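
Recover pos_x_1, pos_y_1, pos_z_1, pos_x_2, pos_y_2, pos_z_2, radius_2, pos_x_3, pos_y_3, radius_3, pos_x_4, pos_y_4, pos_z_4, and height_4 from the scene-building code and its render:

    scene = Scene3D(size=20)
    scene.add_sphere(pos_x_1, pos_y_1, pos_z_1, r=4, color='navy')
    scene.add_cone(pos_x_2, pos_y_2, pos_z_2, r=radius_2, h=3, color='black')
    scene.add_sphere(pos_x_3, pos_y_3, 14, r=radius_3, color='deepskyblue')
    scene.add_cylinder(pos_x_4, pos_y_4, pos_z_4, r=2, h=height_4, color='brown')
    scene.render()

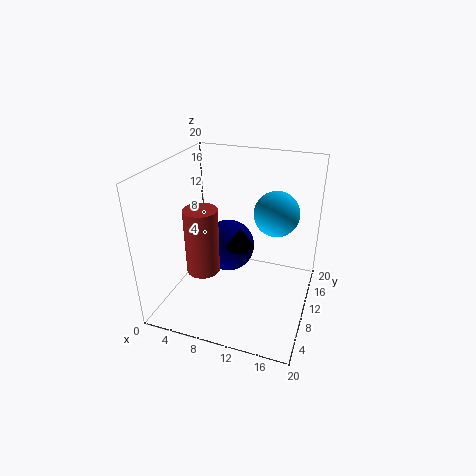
pos_x_1 = 7; pos_y_1 = 14; pos_z_1 = 6; pos_x_2 = 10; pos_y_2 = 11; pos_z_2 = 8; radius_2 = 2; pos_x_3 = 15; pos_y_3 = 11; radius_3 = 3; pos_x_4 = 8; pos_y_4 = 3; pos_z_4 = 9; height_4 = 8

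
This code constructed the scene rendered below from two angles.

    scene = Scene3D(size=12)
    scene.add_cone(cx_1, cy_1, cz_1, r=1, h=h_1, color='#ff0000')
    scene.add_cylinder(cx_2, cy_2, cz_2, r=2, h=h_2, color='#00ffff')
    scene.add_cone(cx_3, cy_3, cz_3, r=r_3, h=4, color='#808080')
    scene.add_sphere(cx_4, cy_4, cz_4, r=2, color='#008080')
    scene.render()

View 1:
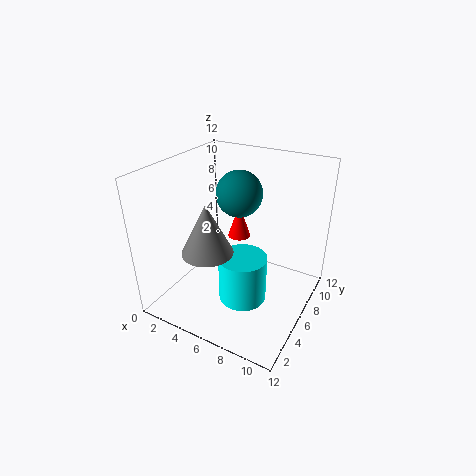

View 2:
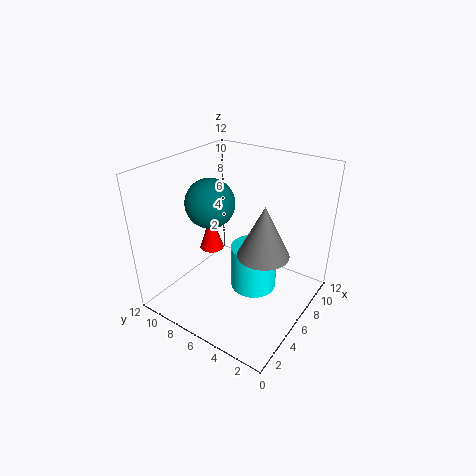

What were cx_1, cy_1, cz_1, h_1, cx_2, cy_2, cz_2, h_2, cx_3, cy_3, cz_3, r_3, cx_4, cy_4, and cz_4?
cx_1 = 5, cy_1 = 8, cz_1 = 5, h_1 = 3, cx_2 = 7, cy_2 = 5, cz_2 = 1, h_2 = 4, cx_3 = 5, cy_3 = 3, cz_3 = 6, r_3 = 2, cx_4 = 5, cy_4 = 8, cz_4 = 9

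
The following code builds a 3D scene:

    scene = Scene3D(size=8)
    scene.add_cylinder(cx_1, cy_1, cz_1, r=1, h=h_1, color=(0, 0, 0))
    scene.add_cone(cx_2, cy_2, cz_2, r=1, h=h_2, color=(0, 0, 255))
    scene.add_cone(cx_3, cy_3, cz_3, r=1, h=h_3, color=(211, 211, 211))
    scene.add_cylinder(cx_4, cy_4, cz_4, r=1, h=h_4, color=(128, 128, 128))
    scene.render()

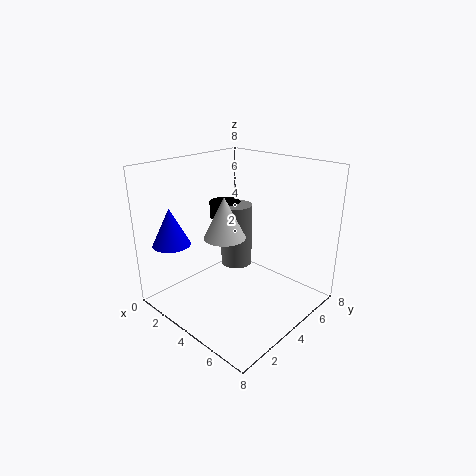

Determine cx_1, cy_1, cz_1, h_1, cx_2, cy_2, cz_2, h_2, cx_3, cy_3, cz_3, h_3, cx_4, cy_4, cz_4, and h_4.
cx_1 = 1; cy_1 = 6; cz_1 = 4; h_1 = 1; cx_2 = 2; cy_2 = 1; cz_2 = 4; h_2 = 2; cx_3 = 5; cy_3 = 2; cz_3 = 5; h_3 = 2; cx_4 = 2; cy_4 = 6; cz_4 = 1; h_4 = 4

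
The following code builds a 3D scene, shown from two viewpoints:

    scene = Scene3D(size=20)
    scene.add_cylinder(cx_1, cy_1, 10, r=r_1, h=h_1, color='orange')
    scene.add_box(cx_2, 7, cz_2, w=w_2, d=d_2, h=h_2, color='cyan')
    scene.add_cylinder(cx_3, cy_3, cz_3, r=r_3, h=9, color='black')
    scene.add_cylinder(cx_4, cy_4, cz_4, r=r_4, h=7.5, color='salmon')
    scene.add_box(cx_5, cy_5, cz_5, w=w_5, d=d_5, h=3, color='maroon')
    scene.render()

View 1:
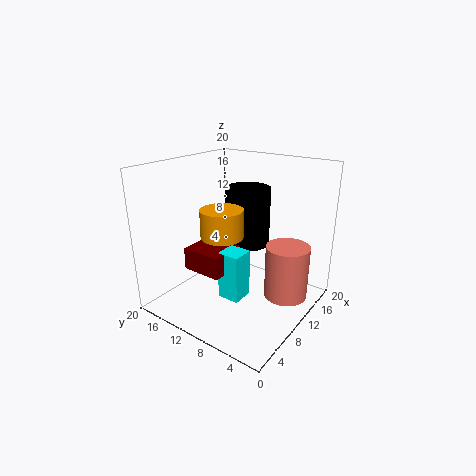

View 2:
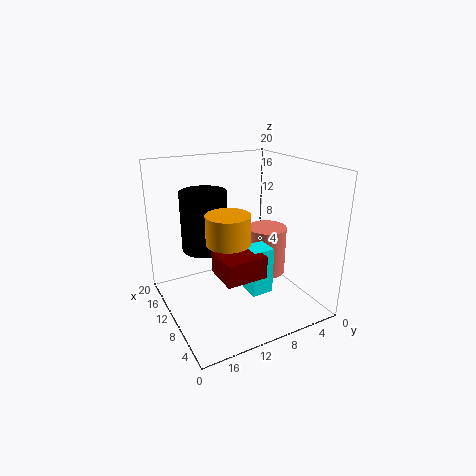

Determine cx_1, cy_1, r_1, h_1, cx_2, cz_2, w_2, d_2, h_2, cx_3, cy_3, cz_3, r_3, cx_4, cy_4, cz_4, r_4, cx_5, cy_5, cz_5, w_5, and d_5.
cx_1 = 9; cy_1 = 12; r_1 = 3; h_1 = 4; cx_2 = 5.5; cz_2 = 3; w_2 = 3; d_2 = 3; h_2 = 6.5; cx_3 = 16; cy_3 = 12.5; cz_3 = 6.5; r_3 = 3.5; cx_4 = 12.5; cy_4 = 3.5; cz_4 = 2; r_4 = 3; cx_5 = 4; cy_5 = 9; cz_5 = 6.5; w_5 = 5; d_5 = 5.5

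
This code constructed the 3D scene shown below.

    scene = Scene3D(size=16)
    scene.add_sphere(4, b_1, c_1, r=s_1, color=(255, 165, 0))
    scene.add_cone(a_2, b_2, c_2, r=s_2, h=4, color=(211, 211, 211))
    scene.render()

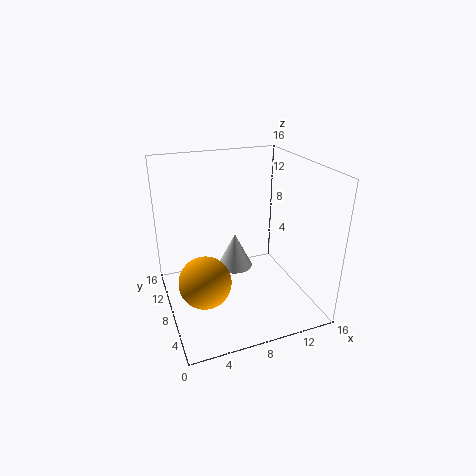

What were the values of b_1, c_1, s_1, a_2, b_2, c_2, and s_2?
b_1 = 8, c_1 = 3, s_1 = 3, a_2 = 8, b_2 = 9, c_2 = 4, s_2 = 2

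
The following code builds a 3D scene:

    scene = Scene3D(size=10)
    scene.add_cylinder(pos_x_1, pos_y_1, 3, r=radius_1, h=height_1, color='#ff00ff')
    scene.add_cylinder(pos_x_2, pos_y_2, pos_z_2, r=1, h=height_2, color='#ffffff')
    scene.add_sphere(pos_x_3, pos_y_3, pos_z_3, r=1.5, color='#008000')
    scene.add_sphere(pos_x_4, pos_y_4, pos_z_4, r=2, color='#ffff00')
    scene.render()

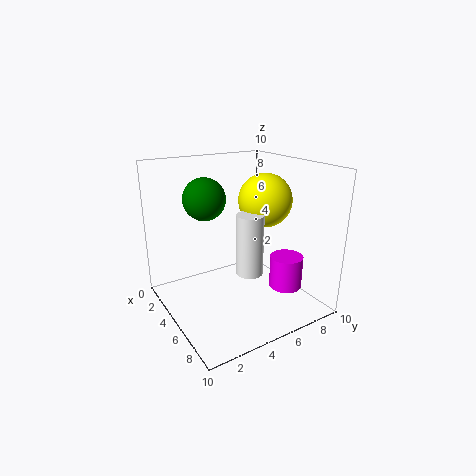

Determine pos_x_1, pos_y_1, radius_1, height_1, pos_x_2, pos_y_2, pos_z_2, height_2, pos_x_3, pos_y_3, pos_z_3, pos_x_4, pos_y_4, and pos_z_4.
pos_x_1 = 9
pos_y_1 = 6
radius_1 = 1
height_1 = 2
pos_x_2 = 5
pos_y_2 = 6
pos_z_2 = 2
height_2 = 4.5
pos_x_3 = 3
pos_y_3 = 3.5
pos_z_3 = 7.5
pos_x_4 = 4
pos_y_4 = 8
pos_z_4 = 7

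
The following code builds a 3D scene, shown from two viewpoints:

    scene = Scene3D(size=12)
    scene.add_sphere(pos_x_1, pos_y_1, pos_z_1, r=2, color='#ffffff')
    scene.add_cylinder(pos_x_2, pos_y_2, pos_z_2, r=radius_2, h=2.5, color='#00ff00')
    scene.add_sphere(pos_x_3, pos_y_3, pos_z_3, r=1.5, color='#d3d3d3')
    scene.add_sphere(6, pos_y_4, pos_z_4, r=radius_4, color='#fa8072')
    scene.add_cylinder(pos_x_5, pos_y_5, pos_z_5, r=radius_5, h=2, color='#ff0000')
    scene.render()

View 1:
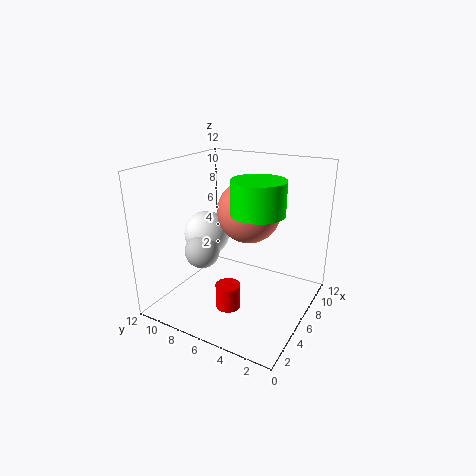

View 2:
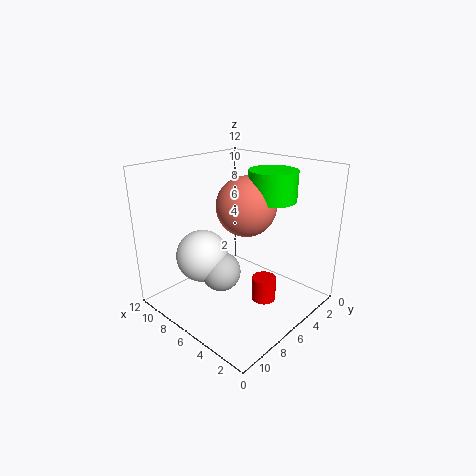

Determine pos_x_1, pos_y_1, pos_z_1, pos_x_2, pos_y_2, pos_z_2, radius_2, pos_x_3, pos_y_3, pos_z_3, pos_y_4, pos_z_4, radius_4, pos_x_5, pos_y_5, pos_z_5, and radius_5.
pos_x_1 = 6.5; pos_y_1 = 9.5; pos_z_1 = 5.5; pos_x_2 = 4.5; pos_y_2 = 3.5; pos_z_2 = 9; radius_2 = 2; pos_x_3 = 5; pos_y_3 = 9; pos_z_3 = 4.5; pos_y_4 = 5; pos_z_4 = 8.5; radius_4 = 2.5; pos_x_5 = 3.5; pos_y_5 = 5.5; pos_z_5 = 1; radius_5 = 1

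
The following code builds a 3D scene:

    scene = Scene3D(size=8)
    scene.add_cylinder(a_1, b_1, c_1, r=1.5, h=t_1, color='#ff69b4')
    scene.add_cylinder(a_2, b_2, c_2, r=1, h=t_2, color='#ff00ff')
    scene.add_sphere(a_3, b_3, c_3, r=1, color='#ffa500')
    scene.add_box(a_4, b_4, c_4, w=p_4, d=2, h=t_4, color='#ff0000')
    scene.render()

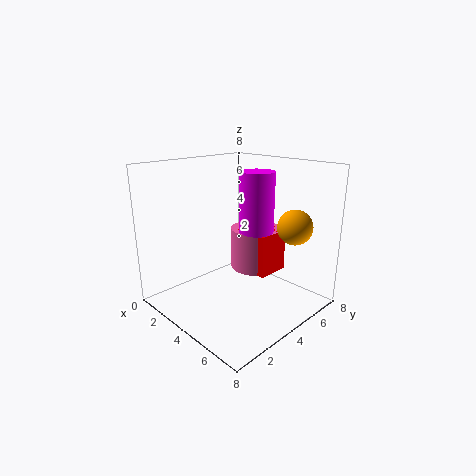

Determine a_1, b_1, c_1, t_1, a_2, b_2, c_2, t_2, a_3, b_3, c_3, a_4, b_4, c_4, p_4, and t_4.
a_1 = 3.5
b_1 = 6
c_1 = 1.5
t_1 = 2.5
a_2 = 4
b_2 = 5.5
c_2 = 4
t_2 = 3.5
a_3 = 6
b_3 = 6.5
c_3 = 4.5
a_4 = 3
b_4 = 5
c_4 = 1.5
p_4 = 2
t_4 = 2.5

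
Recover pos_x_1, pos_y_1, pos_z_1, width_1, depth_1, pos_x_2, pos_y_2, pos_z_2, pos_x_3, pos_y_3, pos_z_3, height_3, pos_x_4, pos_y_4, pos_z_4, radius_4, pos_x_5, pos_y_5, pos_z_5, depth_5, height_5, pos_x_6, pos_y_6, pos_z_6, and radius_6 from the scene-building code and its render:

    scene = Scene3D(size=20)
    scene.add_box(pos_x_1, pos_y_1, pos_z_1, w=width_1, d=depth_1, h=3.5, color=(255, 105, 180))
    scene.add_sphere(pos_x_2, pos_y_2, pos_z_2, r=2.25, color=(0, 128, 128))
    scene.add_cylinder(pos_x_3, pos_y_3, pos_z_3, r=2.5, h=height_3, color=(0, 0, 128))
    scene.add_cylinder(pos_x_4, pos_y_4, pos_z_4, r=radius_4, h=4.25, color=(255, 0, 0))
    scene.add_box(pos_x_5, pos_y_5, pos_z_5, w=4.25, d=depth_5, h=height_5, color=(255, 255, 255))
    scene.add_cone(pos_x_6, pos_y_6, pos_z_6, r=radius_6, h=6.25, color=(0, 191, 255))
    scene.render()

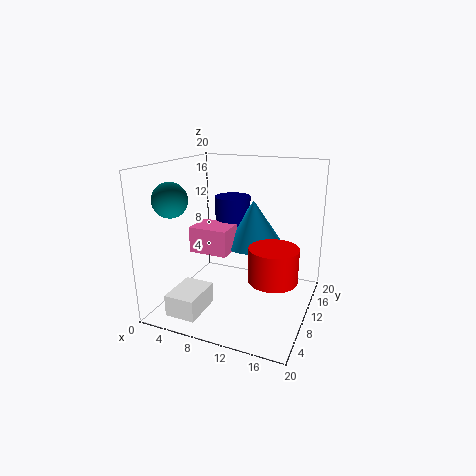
pos_x_1 = 4.5, pos_y_1 = 6.25, pos_z_1 = 8.5, width_1 = 5.25, depth_1 = 4.25, pos_x_2 = 3.25, pos_y_2 = 4.25, pos_z_2 = 16, pos_x_3 = 8.25, pos_y_3 = 12.25, pos_z_3 = 8.25, height_3 = 7, pos_x_4 = 16.5, pos_y_4 = 5.5, pos_z_4 = 7, radius_4 = 3, pos_x_5 = 2.75, pos_y_5 = 2, pos_z_5 = 0.5, depth_5 = 5.75, height_5 = 3, pos_x_6 = 11.5, pos_y_6 = 12, pos_z_6 = 8.75, radius_6 = 4.25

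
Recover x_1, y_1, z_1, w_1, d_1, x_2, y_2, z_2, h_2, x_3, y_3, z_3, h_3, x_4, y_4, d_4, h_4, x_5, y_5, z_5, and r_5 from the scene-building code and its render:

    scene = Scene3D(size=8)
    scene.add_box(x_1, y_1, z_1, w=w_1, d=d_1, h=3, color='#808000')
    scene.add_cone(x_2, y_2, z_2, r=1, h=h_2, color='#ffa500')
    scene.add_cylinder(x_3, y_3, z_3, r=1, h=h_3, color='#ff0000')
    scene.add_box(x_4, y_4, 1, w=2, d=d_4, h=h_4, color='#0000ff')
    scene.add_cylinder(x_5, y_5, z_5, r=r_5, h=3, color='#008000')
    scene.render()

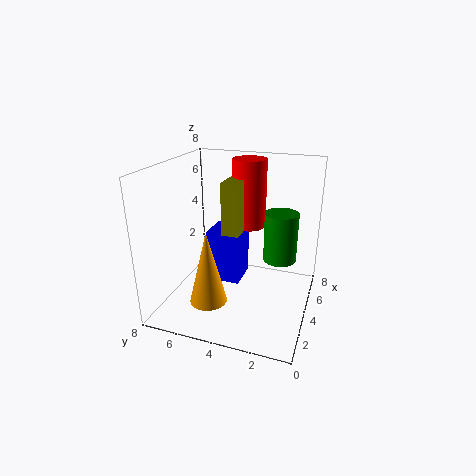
x_1 = 4, y_1 = 4, z_1 = 4, w_1 = 2, d_1 = 1, x_2 = 2, y_2 = 5, z_2 = 1, h_2 = 4, x_3 = 6, y_3 = 4, z_3 = 4, h_3 = 4, x_4 = 4, y_4 = 4, d_4 = 2, h_4 = 3, x_5 = 6, y_5 = 2, z_5 = 2, r_5 = 1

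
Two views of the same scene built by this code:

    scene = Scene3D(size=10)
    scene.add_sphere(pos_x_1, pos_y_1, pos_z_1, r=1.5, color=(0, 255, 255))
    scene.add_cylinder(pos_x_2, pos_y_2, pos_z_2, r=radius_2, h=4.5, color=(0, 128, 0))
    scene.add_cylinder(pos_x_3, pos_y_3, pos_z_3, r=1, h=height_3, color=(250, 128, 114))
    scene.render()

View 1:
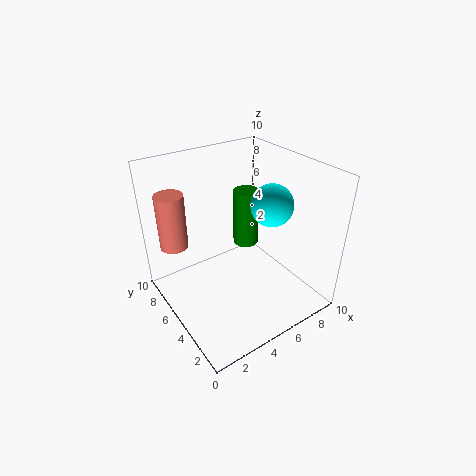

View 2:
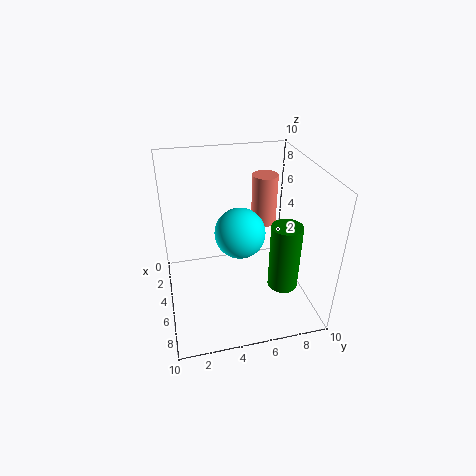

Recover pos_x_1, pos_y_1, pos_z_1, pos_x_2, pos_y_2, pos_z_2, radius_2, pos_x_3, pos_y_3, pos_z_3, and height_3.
pos_x_1 = 7.5
pos_y_1 = 4.5
pos_z_1 = 7
pos_x_2 = 7.5
pos_y_2 = 7.5
pos_z_2 = 2.5
radius_2 = 1
pos_x_3 = 1.5
pos_y_3 = 8
pos_z_3 = 4
height_3 = 4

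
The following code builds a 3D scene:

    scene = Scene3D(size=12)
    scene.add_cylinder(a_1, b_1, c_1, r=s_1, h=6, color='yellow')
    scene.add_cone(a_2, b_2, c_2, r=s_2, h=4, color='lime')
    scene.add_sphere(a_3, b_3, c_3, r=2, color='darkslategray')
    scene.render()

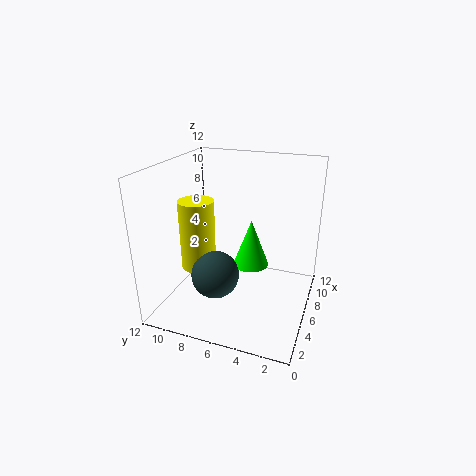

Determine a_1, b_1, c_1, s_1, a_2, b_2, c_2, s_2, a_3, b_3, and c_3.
a_1 = 5.5; b_1 = 9.5; c_1 = 3; s_1 = 1.5; a_2 = 6.5; b_2 = 5; c_2 = 3.5; s_2 = 1.5; a_3 = 4.5; b_3 = 7.5; c_3 = 3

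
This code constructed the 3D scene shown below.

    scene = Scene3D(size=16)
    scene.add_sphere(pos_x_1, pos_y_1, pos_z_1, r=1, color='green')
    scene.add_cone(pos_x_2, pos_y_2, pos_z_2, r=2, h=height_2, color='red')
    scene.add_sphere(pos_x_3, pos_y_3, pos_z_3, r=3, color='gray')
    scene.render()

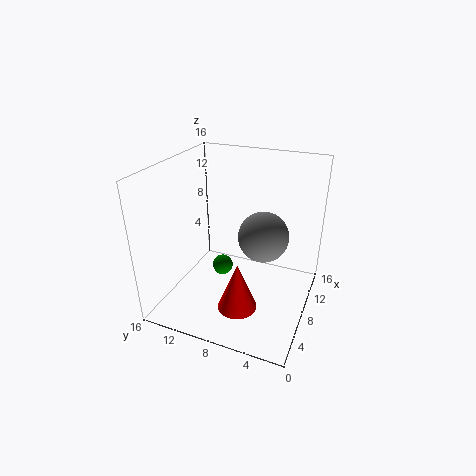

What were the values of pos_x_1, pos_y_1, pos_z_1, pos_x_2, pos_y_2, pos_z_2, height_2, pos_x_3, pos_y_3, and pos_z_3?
pos_x_1 = 4
pos_y_1 = 8
pos_z_1 = 7
pos_x_2 = 3
pos_y_2 = 6
pos_z_2 = 3
height_2 = 5
pos_x_3 = 11
pos_y_3 = 6
pos_z_3 = 7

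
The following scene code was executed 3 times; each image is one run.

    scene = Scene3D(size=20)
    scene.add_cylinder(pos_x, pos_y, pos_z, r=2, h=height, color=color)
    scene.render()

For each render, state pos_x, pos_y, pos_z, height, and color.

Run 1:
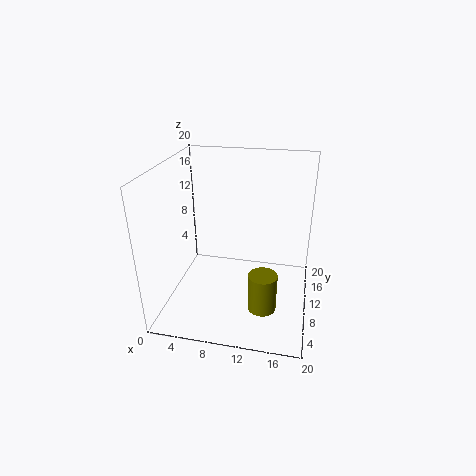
pos_x = 14
pos_y = 7.5
pos_z = 0.5
height = 5.5
color = 'olive'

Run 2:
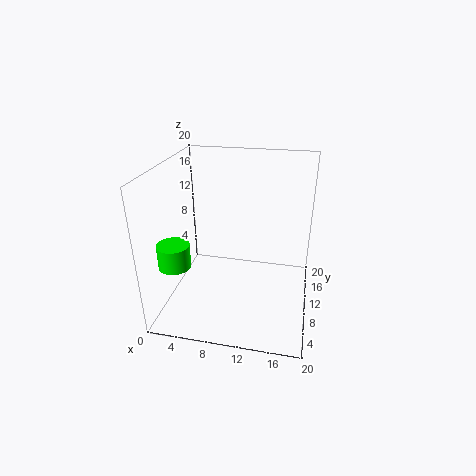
pos_x = 3.5
pos_y = 3
pos_z = 9
height = 3
color = 'lime'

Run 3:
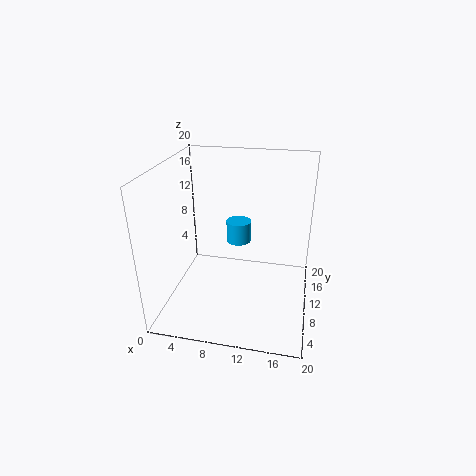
pos_x = 8.5
pos_y = 17.5
pos_z = 5.5
height = 3.5
color = 'deepskyblue'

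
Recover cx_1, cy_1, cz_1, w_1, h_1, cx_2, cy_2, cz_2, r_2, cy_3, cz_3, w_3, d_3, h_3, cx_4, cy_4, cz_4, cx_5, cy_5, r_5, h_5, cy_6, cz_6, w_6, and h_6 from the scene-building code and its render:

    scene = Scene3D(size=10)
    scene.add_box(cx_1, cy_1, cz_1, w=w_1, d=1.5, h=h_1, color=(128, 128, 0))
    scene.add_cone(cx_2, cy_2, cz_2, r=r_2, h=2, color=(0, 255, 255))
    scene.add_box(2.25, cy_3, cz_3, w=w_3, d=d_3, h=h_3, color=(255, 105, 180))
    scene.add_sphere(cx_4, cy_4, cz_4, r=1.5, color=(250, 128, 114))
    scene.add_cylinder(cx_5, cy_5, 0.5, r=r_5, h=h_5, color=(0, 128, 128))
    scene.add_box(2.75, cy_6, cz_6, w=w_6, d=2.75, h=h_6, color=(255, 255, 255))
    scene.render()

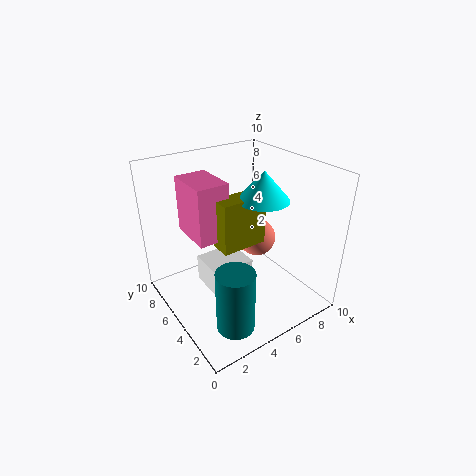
cx_1 = 3.5, cy_1 = 4.25, cz_1 = 4.5, w_1 = 3.25, h_1 = 3.5, cx_2 = 6.5, cy_2 = 4.25, cz_2 = 7.75, r_2 = 1.75, cy_3 = 5.25, cz_3 = 5, w_3 = 2.25, d_3 = 3.25, h_3 = 4, cx_4 = 8.25, cy_4 = 7, cz_4 = 3, cx_5 = 2.75, cy_5 = 2, r_5 = 1.25, h_5 = 4.25, cy_6 = 4.25, cz_6 = 1.25, w_6 = 3, h_6 = 2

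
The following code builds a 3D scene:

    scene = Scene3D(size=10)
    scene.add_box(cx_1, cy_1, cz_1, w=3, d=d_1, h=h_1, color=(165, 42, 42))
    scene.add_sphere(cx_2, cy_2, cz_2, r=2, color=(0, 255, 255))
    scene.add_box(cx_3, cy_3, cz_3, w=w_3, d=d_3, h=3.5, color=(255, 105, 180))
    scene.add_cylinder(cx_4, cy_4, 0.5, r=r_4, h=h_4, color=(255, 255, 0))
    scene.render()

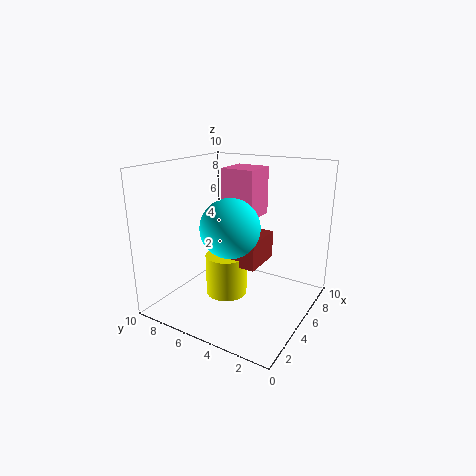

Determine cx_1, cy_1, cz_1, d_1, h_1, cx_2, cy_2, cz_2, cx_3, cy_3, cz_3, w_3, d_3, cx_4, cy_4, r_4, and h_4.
cx_1 = 4.5, cy_1 = 3.5, cz_1 = 3, d_1 = 2, h_1 = 2, cx_2 = 4, cy_2 = 5, cz_2 = 6, cx_3 = 6, cy_3 = 4.5, cz_3 = 6, w_3 = 2.5, d_3 = 2.5, cx_4 = 5, cy_4 = 6, r_4 = 1.5, h_4 = 3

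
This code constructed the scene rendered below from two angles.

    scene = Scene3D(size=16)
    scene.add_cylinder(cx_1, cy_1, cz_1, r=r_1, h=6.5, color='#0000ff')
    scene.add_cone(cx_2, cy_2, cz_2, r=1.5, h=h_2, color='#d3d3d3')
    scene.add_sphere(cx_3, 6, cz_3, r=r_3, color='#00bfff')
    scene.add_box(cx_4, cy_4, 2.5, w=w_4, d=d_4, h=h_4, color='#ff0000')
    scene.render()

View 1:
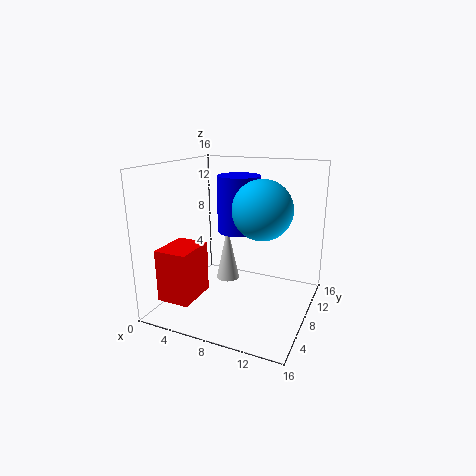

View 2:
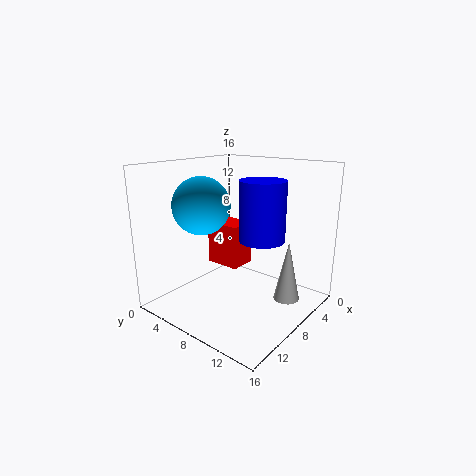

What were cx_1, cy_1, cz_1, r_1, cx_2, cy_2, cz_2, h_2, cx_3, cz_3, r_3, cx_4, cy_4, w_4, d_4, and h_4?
cx_1 = 7, cy_1 = 10.5, cz_1 = 8, r_1 = 2.5, cx_2 = 4.5, cy_2 = 12.5, cz_2 = 0.5, h_2 = 7, cx_3 = 11.5, cz_3 = 12, r_3 = 3, cx_4 = 2, cy_4 = 1, w_4 = 3.5, d_4 = 4.5, h_4 = 5.5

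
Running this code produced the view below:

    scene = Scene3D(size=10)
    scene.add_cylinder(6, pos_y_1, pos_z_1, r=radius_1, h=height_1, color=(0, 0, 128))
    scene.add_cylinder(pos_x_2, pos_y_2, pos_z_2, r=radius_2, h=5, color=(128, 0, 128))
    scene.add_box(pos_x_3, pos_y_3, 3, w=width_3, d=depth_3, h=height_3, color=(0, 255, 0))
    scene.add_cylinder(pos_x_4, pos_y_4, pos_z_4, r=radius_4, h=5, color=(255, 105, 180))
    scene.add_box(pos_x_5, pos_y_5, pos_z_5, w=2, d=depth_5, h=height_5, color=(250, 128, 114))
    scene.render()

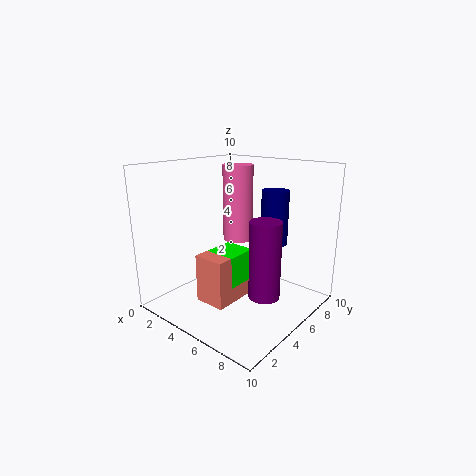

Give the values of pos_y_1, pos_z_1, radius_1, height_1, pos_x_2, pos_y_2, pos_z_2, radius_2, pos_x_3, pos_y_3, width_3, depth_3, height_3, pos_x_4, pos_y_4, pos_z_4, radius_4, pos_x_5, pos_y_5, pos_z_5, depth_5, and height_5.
pos_y_1 = 8, pos_z_1 = 4, radius_1 = 1, height_1 = 4, pos_x_2 = 8, pos_y_2 = 4, pos_z_2 = 2, radius_2 = 1, pos_x_3 = 5, pos_y_3 = 2, width_3 = 2, depth_3 = 2, height_3 = 2, pos_x_4 = 5, pos_y_4 = 5, pos_z_4 = 5, radius_4 = 1, pos_x_5 = 5, pos_y_5 = 1, pos_z_5 = 2, depth_5 = 3, height_5 = 3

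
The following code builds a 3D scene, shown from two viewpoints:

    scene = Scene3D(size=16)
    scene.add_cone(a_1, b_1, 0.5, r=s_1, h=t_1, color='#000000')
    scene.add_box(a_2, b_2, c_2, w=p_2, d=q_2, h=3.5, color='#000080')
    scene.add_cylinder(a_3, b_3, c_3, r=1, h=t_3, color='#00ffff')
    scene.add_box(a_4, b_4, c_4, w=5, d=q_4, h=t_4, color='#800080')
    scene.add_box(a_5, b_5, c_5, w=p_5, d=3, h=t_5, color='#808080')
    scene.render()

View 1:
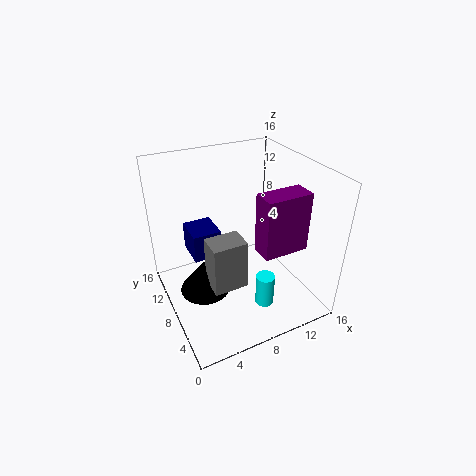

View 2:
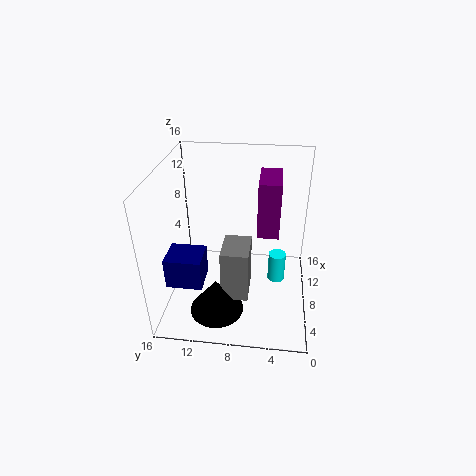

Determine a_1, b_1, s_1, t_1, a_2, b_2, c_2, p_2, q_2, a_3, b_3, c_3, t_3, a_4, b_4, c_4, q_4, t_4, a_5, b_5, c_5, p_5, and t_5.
a_1 = 4.5, b_1 = 10, s_1 = 3, t_1 = 4, a_2 = 4, b_2 = 11.5, c_2 = 3.5, p_2 = 3.5, q_2 = 4, a_3 = 9, b_3 = 3.5, c_3 = 2, t_3 = 3.5, a_4 = 9, b_4 = 3.5, c_4 = 7.5, q_4 = 2.5, t_4 = 6.5, a_5 = 4.5, b_5 = 6.5, c_5 = 2, p_5 = 4, t_5 = 6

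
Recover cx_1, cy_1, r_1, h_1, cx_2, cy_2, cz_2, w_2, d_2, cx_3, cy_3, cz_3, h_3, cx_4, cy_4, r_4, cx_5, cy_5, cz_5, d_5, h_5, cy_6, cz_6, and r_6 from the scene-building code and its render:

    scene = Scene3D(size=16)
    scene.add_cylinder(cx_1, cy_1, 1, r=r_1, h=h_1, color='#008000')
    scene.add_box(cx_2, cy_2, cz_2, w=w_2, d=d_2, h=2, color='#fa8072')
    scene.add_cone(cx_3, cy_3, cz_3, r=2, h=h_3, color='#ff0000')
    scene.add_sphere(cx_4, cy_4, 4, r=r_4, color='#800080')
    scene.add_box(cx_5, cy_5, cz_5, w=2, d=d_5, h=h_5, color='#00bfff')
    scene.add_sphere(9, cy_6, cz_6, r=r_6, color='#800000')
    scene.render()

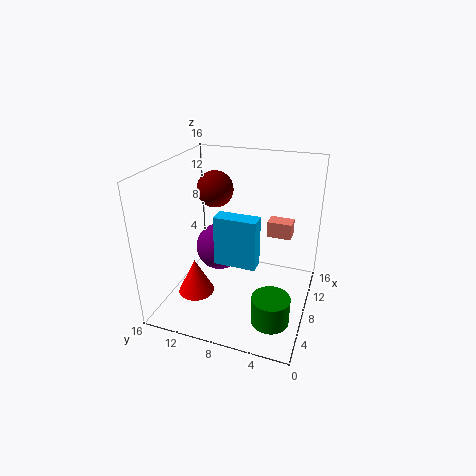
cx_1 = 4
cy_1 = 3
r_1 = 2
h_1 = 3
cx_2 = 13
cy_2 = 3
cz_2 = 6
w_2 = 2
d_2 = 3
cx_3 = 5
cy_3 = 12
cz_3 = 2
h_3 = 4
cx_4 = 12
cy_4 = 12
r_4 = 3
cx_5 = 8
cy_5 = 6
cz_5 = 4
d_5 = 5
h_5 = 6
cy_6 = 11
cz_6 = 13
r_6 = 2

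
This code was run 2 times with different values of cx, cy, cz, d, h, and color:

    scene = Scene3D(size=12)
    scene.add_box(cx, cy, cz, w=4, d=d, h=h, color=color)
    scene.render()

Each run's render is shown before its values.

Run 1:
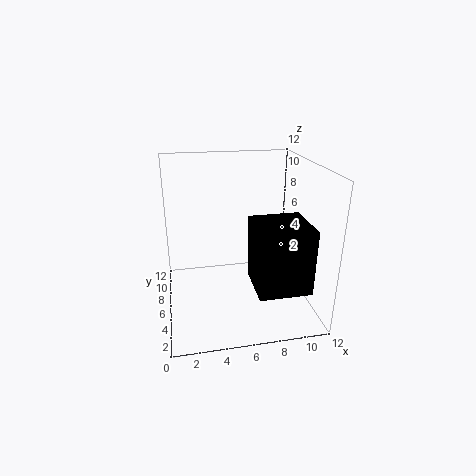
cx = 6.5, cy = 0.5, cz = 3.5, d = 4, h = 5, color = 'black'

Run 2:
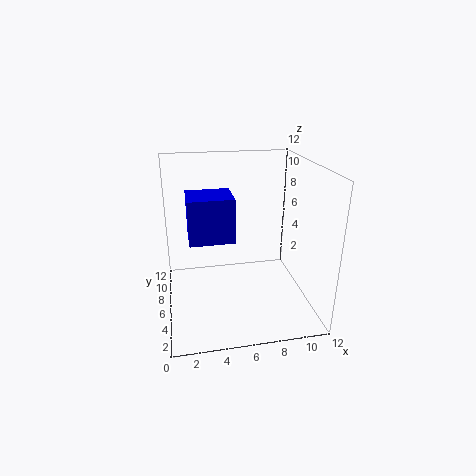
cx = 2, cy = 7, cz = 5, d = 3.5, h = 4, color = 'blue'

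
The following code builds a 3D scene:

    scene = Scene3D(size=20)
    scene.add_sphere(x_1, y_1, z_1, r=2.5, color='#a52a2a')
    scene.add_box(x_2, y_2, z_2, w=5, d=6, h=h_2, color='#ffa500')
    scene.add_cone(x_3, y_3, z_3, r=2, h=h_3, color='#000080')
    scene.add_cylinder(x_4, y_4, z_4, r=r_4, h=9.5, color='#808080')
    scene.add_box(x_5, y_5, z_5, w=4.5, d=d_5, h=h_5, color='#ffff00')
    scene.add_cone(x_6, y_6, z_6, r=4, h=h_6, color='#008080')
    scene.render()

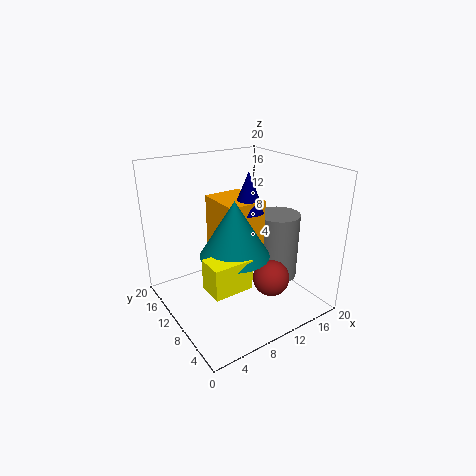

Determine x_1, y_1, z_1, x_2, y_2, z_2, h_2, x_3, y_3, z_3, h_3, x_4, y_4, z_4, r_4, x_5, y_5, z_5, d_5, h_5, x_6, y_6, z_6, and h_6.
x_1 = 12.5
y_1 = 5.5
z_1 = 5
x_2 = 6
y_2 = 5.5
z_2 = 8.5
h_2 = 8
x_3 = 9.5
y_3 = 7
z_3 = 15
h_3 = 5
x_4 = 15.5
y_4 = 8
z_4 = 3.5
r_4 = 3
x_5 = 1
y_5 = 0.5
z_5 = 9
d_5 = 3
h_5 = 3.5
x_6 = 5.5
y_6 = 4
z_6 = 11.5
h_6 = 6.5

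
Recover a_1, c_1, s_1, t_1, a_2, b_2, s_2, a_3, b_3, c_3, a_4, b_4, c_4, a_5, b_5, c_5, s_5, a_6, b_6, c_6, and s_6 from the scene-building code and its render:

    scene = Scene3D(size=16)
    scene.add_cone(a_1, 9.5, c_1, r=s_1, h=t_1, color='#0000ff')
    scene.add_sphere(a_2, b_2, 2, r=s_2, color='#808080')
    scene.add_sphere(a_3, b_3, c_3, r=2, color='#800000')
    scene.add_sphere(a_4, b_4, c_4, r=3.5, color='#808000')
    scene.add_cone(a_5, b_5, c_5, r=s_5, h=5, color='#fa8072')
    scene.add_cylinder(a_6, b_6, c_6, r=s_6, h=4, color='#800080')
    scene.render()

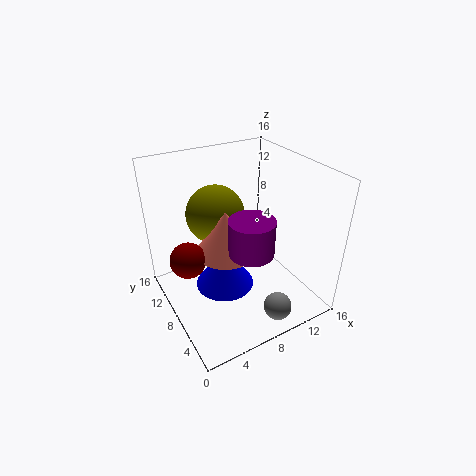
a_1 = 7
c_1 = 1
s_1 = 3.5
t_1 = 5
a_2 = 9.5
b_2 = 2
s_2 = 1.5
a_3 = 2.5
b_3 = 9.5
c_3 = 6
a_4 = 7.5
b_4 = 12.5
c_4 = 9
a_5 = 7
b_5 = 9
c_5 = 6
s_5 = 3.5
a_6 = 8.5
b_6 = 6
c_6 = 7
s_6 = 2.5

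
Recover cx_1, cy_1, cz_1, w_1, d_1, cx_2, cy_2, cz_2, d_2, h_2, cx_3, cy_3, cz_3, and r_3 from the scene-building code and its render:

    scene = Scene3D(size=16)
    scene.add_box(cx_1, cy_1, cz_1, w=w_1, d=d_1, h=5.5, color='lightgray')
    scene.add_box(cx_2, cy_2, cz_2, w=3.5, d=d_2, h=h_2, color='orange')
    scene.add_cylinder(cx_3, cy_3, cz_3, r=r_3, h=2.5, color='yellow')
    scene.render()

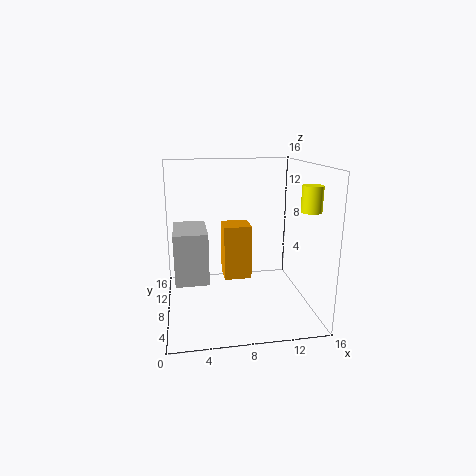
cx_1 = 1; cy_1 = 5; cz_1 = 4; w_1 = 3.5; d_1 = 5.5; cx_2 = 7; cy_2 = 12; cz_2 = 1; d_2 = 3.5; h_2 = 7; cx_3 = 14; cy_3 = 2.5; cz_3 = 12; r_3 = 1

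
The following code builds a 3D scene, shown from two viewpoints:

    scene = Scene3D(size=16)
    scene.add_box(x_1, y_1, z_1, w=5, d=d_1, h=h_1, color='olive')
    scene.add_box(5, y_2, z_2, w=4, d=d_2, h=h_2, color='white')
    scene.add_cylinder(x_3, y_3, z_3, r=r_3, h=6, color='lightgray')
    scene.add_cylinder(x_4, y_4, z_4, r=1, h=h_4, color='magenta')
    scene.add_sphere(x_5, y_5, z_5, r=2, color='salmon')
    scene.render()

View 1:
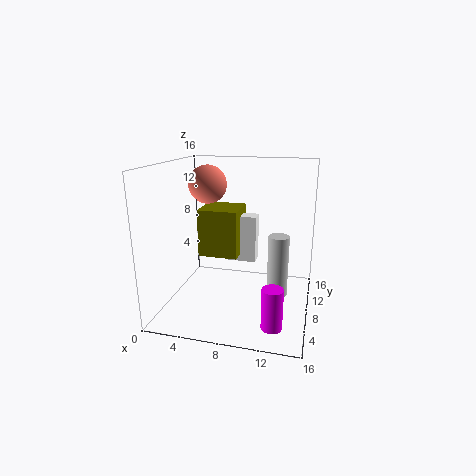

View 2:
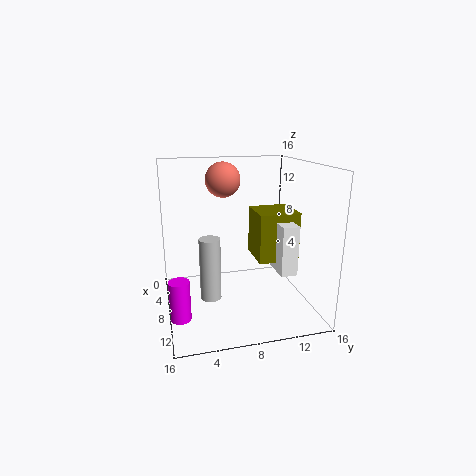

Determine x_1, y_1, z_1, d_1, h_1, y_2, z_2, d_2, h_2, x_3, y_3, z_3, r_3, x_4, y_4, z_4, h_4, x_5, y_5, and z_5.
x_1 = 2, y_1 = 11, z_1 = 4, d_1 = 5, h_1 = 6, y_2 = 13, z_2 = 3, d_2 = 2, h_2 = 6, x_3 = 13, y_3 = 4, z_3 = 4, r_3 = 1, x_4 = 13, y_4 = 1, z_4 = 2, h_4 = 4, x_5 = 5, y_5 = 7, z_5 = 14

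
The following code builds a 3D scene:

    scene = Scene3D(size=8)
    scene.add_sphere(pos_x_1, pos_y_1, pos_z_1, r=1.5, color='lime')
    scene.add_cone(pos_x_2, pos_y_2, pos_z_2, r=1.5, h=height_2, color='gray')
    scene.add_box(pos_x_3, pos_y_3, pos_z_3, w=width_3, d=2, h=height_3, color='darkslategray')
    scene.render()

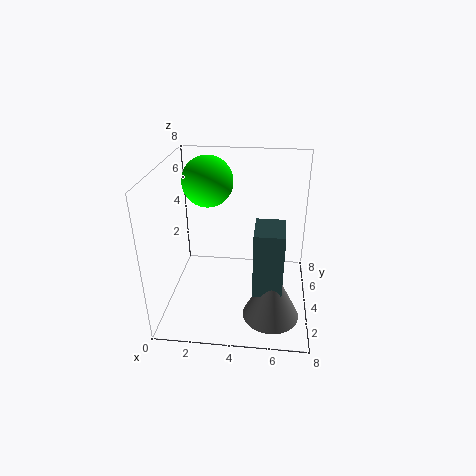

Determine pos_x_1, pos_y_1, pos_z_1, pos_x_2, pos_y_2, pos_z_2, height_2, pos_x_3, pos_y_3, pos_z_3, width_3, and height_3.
pos_x_1 = 2; pos_y_1 = 6; pos_z_1 = 6.5; pos_x_2 = 6; pos_y_2 = 2; pos_z_2 = 0.5; height_2 = 3; pos_x_3 = 5; pos_y_3 = 1.5; pos_z_3 = 2; width_3 = 1.5; height_3 = 3.5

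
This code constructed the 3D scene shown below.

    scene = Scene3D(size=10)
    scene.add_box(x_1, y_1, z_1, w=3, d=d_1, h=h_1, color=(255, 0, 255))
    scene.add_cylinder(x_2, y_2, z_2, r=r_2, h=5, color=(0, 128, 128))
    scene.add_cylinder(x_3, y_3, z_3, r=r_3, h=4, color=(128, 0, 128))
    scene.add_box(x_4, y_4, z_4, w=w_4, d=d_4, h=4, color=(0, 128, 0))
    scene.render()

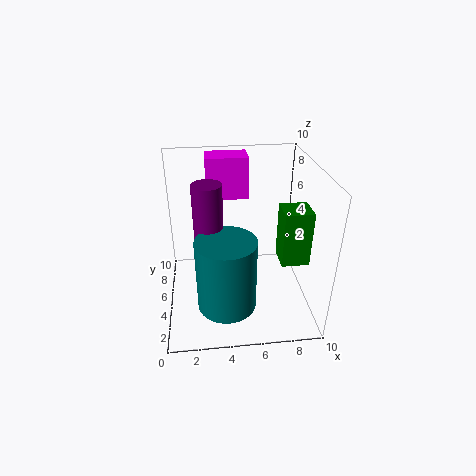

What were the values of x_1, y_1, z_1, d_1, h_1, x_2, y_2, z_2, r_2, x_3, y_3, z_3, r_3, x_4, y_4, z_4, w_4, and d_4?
x_1 = 3; y_1 = 7; z_1 = 7; d_1 = 2; h_1 = 3; x_2 = 4; y_2 = 3; z_2 = 1; r_2 = 2; x_3 = 3; y_3 = 5; z_3 = 5; r_3 = 1; x_4 = 8; y_4 = 4; z_4 = 3; w_4 = 2; d_4 = 2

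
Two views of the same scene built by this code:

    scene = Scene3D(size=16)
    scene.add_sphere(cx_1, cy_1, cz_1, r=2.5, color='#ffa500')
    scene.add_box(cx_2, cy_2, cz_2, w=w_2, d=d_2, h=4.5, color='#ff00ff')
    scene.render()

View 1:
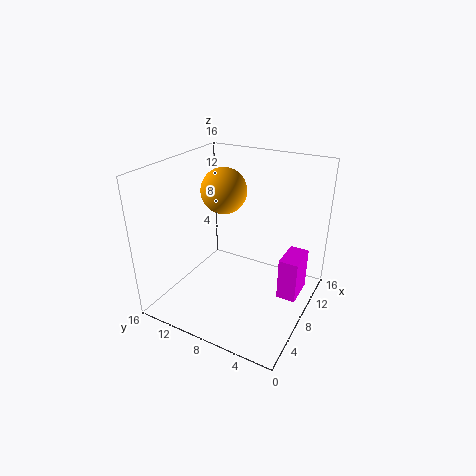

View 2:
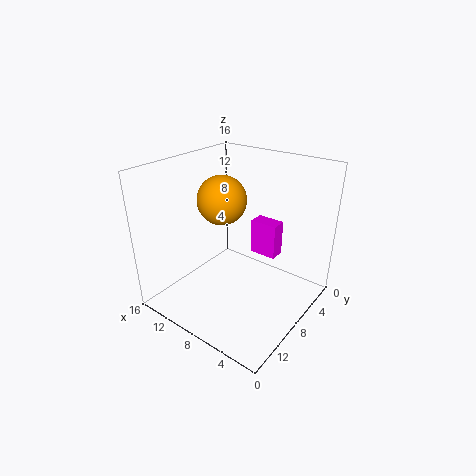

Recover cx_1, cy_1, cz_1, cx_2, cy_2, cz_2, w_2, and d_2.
cx_1 = 8.5, cy_1 = 10, cz_1 = 13, cx_2 = 6.5, cy_2 = 0.5, cz_2 = 3, w_2 = 3.5, d_2 = 2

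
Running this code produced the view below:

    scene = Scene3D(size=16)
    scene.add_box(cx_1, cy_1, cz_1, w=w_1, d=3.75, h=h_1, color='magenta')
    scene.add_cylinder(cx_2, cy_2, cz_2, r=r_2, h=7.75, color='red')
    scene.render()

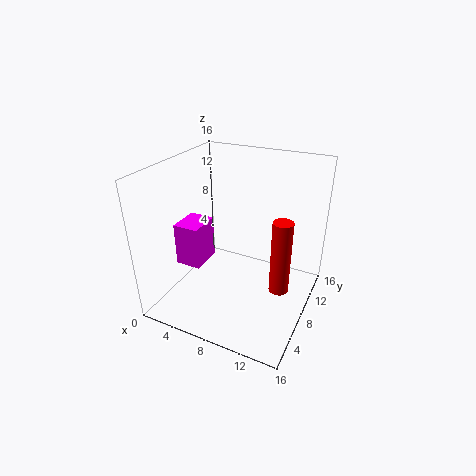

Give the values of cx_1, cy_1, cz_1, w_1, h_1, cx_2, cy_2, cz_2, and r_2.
cx_1 = 1, cy_1 = 5.75, cz_1 = 4, w_1 = 3, h_1 = 5, cx_2 = 13.75, cy_2 = 5.75, cz_2 = 4.5, r_2 = 1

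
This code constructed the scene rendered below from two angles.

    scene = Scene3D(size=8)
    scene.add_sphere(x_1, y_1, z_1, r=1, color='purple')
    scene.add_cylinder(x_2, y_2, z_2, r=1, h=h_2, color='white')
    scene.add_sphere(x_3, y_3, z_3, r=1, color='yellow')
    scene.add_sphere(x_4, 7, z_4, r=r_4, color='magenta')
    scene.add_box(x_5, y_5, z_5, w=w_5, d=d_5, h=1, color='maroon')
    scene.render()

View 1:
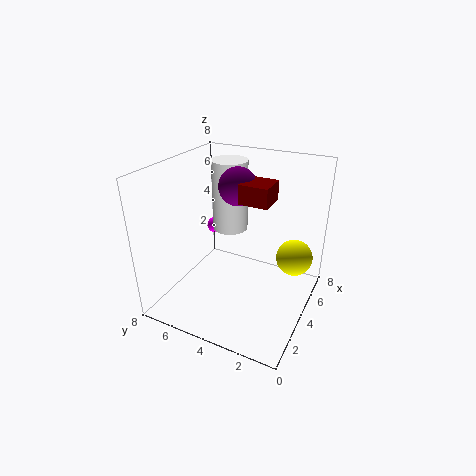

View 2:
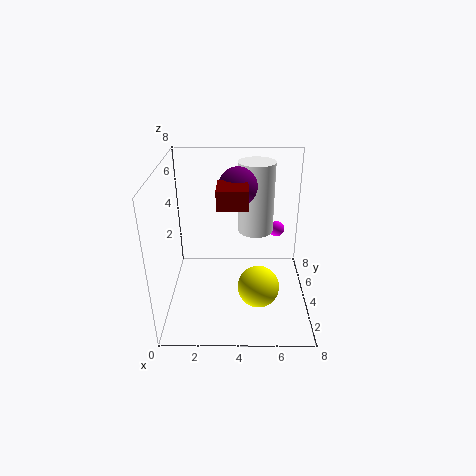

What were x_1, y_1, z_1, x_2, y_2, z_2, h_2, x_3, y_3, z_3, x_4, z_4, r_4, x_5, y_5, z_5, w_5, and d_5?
x_1 = 4, y_1 = 4, z_1 = 7, x_2 = 5, y_2 = 5, z_2 = 4, h_2 = 4, x_3 = 5, y_3 = 1, z_3 = 3, x_4 = 6.5, z_4 = 3, r_4 = 0.5, x_5 = 3, y_5 = 2, z_5 = 6.5, w_5 = 1.5, d_5 = 1.5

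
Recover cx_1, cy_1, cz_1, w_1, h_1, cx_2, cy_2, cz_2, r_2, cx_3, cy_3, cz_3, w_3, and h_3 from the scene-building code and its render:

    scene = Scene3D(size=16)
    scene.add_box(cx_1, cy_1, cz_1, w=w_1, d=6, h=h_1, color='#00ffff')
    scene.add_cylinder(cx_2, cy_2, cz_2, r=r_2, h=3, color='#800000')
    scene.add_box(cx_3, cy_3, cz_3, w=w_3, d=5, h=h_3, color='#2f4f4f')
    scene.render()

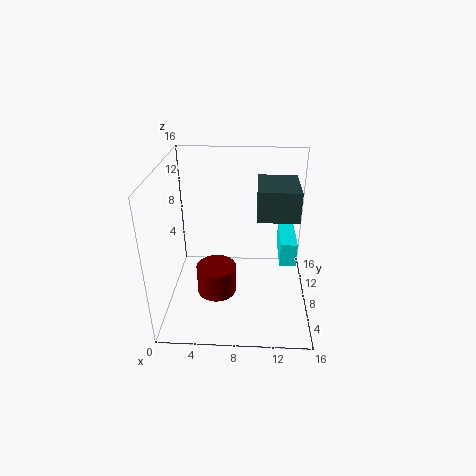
cx_1 = 13
cy_1 = 10
cz_1 = 3
w_1 = 2
h_1 = 3
cx_2 = 6
cy_2 = 4
cz_2 = 4
r_2 = 2
cx_3 = 10
cy_3 = 4
cz_3 = 12
w_3 = 4
h_3 = 3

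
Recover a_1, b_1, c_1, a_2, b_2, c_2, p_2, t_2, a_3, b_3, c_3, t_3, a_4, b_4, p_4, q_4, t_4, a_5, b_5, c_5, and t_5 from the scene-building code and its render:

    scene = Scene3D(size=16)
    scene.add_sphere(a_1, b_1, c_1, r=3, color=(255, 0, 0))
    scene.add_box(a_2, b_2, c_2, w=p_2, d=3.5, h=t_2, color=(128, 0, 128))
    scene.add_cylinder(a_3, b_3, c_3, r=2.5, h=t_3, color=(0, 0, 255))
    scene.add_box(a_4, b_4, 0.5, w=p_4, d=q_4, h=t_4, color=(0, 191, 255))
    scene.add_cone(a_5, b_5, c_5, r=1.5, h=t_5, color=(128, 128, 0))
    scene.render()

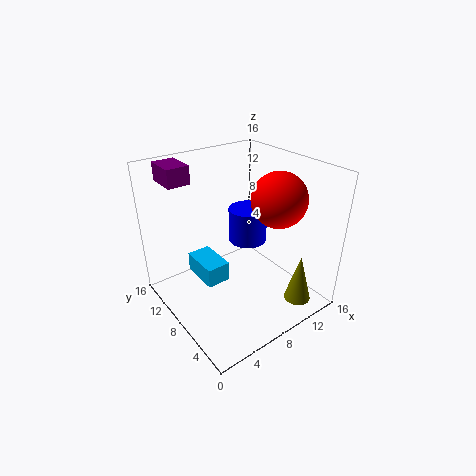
a_1 = 11.5, b_1 = 5.5, c_1 = 12.5, a_2 = 2, b_2 = 11.5, c_2 = 14, p_2 = 2.5, t_2 = 2, a_3 = 13, b_3 = 12.5, c_3 = 4, t_3 = 4.5, a_4 = 5.5, b_4 = 10.5, p_4 = 3, q_4 = 5, t_4 = 2.5, a_5 = 12.5, b_5 = 2.5, c_5 = 1, t_5 = 5.5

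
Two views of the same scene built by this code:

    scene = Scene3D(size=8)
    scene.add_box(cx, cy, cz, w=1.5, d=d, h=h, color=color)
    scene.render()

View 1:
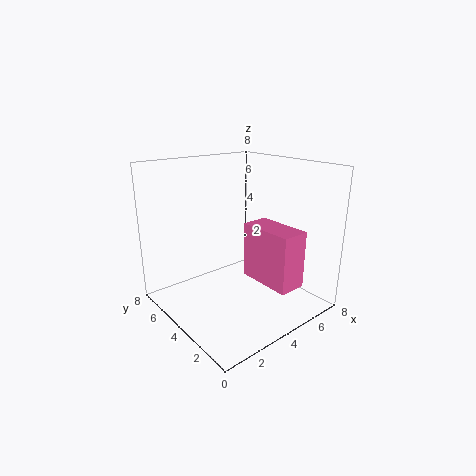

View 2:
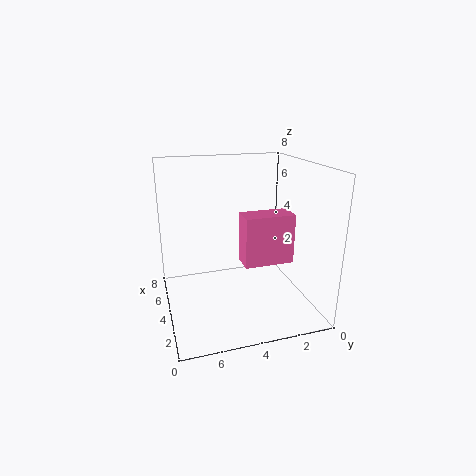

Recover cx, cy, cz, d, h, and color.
cx = 4; cy = 0.5; cz = 2; d = 3; h = 3; color = 'hotpink'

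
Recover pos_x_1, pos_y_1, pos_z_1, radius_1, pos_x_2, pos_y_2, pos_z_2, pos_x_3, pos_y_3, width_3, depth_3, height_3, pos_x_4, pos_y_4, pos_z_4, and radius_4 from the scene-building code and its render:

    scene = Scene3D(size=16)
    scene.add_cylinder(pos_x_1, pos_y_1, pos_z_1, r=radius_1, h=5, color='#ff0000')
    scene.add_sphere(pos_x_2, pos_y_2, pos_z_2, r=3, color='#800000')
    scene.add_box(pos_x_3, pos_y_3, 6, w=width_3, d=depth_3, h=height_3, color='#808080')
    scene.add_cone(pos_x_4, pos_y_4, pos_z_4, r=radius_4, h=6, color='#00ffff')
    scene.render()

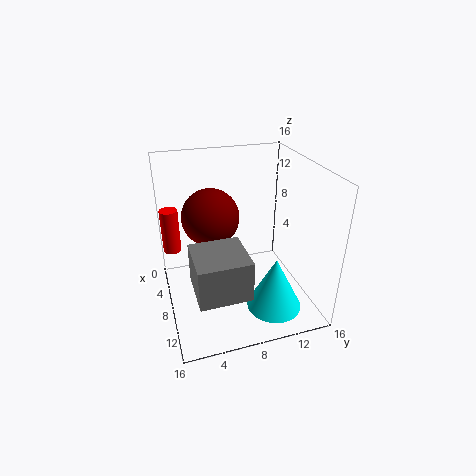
pos_x_1 = 5
pos_y_1 = 1
pos_z_1 = 6
radius_1 = 1
pos_x_2 = 8
pos_y_2 = 5
pos_z_2 = 11
pos_x_3 = 11
pos_y_3 = 2
width_3 = 5
depth_3 = 5
height_3 = 4
pos_x_4 = 12
pos_y_4 = 11
pos_z_4 = 1
radius_4 = 3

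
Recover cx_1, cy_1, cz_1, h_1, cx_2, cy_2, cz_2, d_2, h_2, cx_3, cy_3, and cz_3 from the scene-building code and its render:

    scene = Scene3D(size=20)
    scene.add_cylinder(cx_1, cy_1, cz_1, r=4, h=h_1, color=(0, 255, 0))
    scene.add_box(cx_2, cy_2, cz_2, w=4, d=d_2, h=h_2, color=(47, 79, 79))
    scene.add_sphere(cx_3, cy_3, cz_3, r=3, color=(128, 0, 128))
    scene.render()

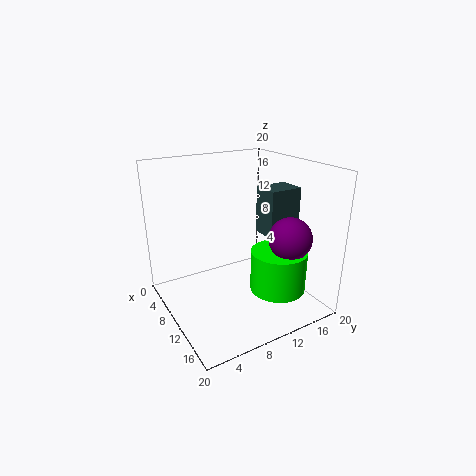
cx_1 = 13, cy_1 = 15, cz_1 = 2, h_1 = 6, cx_2 = 7, cy_2 = 15, cz_2 = 9, d_2 = 5, h_2 = 7, cx_3 = 14, cy_3 = 16, cz_3 = 10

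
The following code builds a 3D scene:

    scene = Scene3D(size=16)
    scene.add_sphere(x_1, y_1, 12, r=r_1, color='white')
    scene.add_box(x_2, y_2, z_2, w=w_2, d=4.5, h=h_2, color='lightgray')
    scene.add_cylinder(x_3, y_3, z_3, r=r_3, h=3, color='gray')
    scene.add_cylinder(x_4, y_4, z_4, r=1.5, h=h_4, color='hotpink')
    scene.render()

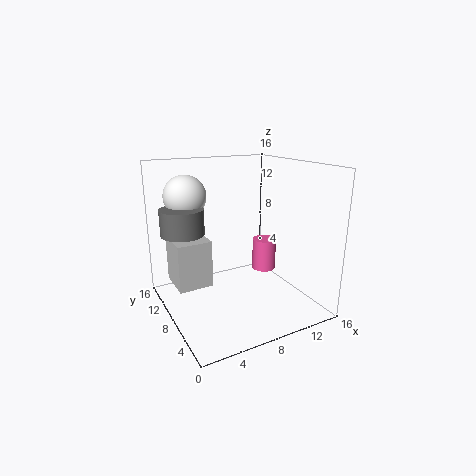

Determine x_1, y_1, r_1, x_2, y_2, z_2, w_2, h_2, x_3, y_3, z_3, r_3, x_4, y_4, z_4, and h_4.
x_1 = 4; y_1 = 13.5; r_1 = 2.5; x_2 = 1.5; y_2 = 9.5; z_2 = 2; w_2 = 4; h_2 = 5.5; x_3 = 3; y_3 = 12; z_3 = 8; r_3 = 2.5; x_4 = 13.5; y_4 = 11; z_4 = 2; h_4 = 4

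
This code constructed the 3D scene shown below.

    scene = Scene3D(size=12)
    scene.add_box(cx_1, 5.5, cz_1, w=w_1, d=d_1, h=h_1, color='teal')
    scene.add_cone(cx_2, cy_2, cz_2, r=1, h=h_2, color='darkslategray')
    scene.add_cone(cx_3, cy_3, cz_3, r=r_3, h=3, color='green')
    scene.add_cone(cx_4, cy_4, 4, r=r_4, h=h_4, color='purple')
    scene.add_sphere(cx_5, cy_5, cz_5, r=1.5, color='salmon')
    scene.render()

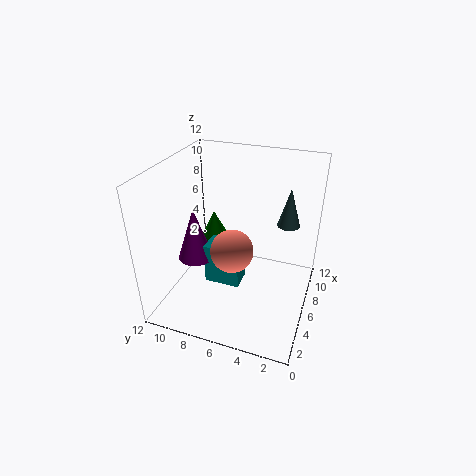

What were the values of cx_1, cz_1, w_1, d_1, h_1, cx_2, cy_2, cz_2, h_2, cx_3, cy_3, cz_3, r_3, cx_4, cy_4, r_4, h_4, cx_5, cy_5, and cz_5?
cx_1 = 4.5, cz_1 = 2, w_1 = 2, d_1 = 3, h_1 = 3.5, cx_2 = 9.5, cy_2 = 2.5, cz_2 = 6, h_2 = 3.5, cx_3 = 8, cy_3 = 9, cz_3 = 4, r_3 = 1.5, cx_4 = 5, cy_4 = 9.5, r_4 = 1.5, h_4 = 4.5, cx_5 = 2, cy_5 = 5, cz_5 = 7.5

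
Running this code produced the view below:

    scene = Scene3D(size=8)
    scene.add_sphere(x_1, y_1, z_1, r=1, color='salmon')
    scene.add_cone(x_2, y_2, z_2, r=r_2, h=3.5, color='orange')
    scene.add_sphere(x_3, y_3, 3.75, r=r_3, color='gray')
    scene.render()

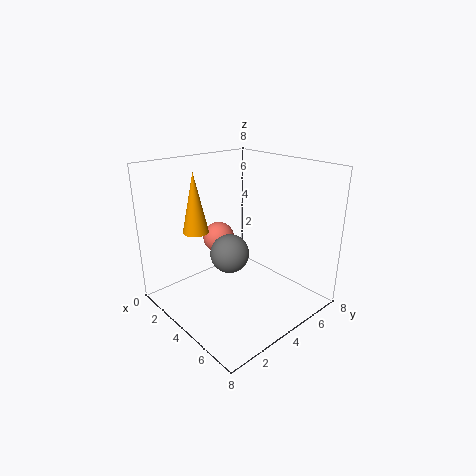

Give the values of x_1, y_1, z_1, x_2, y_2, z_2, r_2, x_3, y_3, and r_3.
x_1 = 1
y_1 = 5
z_1 = 2.75
x_2 = 1.75
y_2 = 2.75
z_2 = 4
r_2 = 0.75
x_3 = 4.75
y_3 = 2.75
r_3 = 1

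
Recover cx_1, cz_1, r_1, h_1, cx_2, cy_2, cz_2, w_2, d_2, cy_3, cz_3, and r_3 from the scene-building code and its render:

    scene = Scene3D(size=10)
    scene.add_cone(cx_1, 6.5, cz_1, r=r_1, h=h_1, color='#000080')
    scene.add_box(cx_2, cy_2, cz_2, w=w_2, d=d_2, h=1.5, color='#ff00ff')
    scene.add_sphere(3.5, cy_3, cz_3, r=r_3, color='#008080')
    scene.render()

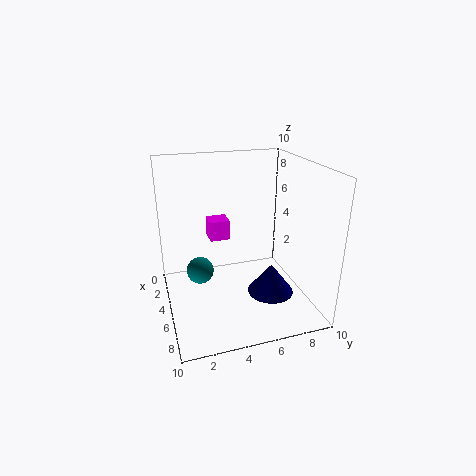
cx_1 = 7.5
cz_1 = 2
r_1 = 1.5
h_1 = 2
cx_2 = 1.5
cy_2 = 3.5
cz_2 = 4
w_2 = 1.5
d_2 = 1.5
cy_3 = 2.5
cz_3 = 2
r_3 = 1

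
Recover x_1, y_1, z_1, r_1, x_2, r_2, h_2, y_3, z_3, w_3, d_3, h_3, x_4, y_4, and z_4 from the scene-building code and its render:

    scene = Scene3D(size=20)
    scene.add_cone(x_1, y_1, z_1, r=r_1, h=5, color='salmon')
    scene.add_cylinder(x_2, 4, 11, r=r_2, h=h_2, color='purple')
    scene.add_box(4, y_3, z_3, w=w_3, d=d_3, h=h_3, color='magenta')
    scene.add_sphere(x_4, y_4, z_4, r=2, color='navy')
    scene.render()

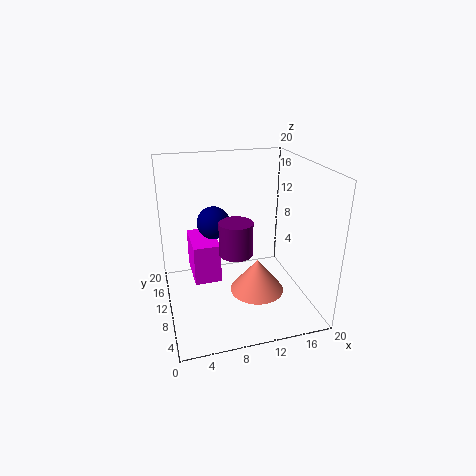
x_1 = 13, y_1 = 10, z_1 = 1, r_1 = 4, x_2 = 8, r_2 = 2, h_2 = 4, y_3 = 12, z_3 = 2, w_3 = 4, d_3 = 7, h_3 = 6, x_4 = 6, y_4 = 7, z_4 = 14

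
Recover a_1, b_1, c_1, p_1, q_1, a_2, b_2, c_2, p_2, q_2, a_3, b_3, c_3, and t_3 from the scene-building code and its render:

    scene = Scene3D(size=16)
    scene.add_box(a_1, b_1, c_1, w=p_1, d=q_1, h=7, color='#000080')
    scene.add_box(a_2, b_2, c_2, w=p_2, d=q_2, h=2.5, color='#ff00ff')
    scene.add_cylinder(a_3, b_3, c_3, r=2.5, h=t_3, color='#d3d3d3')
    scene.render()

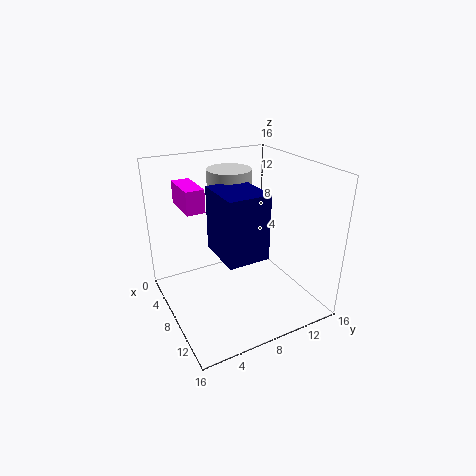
a_1 = 6.5, b_1 = 5, c_1 = 7, p_1 = 5.5, q_1 = 4.5, a_2 = 3, b_2 = 2.5, c_2 = 11.5, p_2 = 4.5, q_2 = 2, a_3 = 5, b_3 = 8.5, c_3 = 10.5, t_3 = 4.5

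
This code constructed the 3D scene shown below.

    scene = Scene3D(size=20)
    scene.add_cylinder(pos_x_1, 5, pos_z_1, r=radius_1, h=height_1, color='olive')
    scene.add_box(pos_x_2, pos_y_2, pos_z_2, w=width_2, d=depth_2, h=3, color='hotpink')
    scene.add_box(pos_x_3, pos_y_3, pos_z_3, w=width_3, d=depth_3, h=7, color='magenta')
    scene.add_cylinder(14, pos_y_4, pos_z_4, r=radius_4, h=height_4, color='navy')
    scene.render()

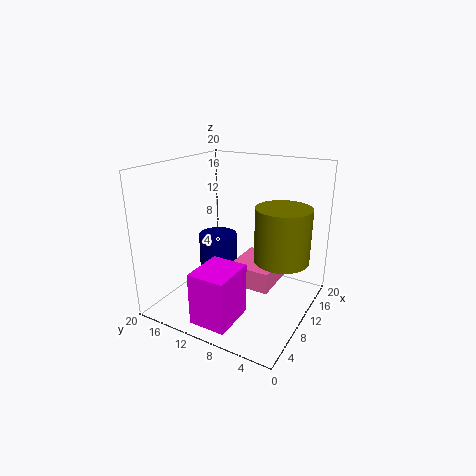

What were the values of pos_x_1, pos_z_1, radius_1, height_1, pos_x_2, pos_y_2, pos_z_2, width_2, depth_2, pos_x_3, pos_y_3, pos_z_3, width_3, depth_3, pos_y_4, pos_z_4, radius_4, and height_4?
pos_x_1 = 14; pos_z_1 = 6; radius_1 = 4; height_1 = 8; pos_x_2 = 9; pos_y_2 = 5; pos_z_2 = 3; width_2 = 7; depth_2 = 6; pos_x_3 = 1; pos_y_3 = 7; pos_z_3 = 1; width_3 = 6; depth_3 = 5; pos_y_4 = 16; pos_z_4 = 3; radius_4 = 3; height_4 = 5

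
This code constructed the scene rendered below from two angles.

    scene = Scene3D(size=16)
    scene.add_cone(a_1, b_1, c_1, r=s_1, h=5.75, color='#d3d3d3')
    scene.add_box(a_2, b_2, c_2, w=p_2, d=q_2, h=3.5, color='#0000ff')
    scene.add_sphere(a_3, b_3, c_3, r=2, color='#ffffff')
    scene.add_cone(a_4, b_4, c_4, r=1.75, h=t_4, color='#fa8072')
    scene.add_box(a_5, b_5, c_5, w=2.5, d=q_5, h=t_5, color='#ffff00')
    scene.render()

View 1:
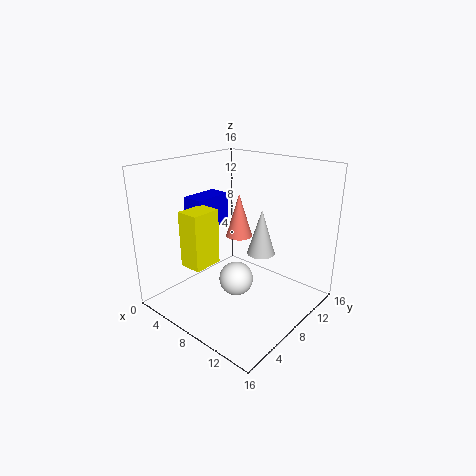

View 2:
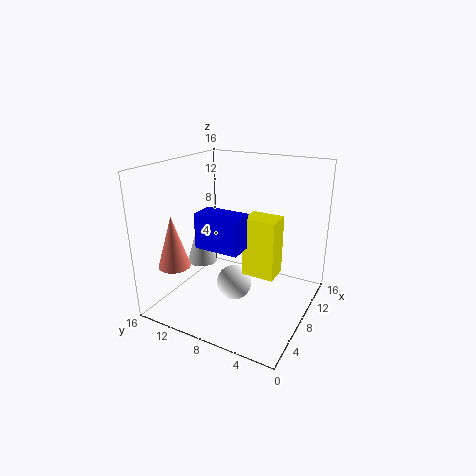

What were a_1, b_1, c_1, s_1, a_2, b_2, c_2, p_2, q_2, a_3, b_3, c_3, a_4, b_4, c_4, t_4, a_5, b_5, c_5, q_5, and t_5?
a_1 = 7.75; b_1 = 12.75; c_1 = 4.25; s_1 = 1.75; a_2 = 2.5; b_2 = 5.25; c_2 = 8.75; p_2 = 2.5; q_2 = 4.5; a_3 = 7.5; b_3 = 8.25; c_3 = 2.5; a_4 = 3.5; b_4 = 13.5; c_4 = 5.25; t_4 = 5.75; a_5 = 4.75; b_5 = 2.5; c_5 = 5.75; q_5 = 3.25; t_5 = 6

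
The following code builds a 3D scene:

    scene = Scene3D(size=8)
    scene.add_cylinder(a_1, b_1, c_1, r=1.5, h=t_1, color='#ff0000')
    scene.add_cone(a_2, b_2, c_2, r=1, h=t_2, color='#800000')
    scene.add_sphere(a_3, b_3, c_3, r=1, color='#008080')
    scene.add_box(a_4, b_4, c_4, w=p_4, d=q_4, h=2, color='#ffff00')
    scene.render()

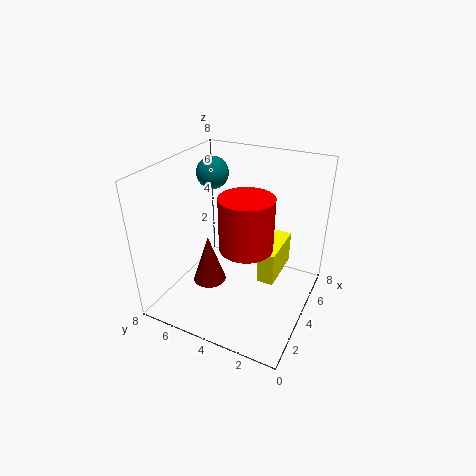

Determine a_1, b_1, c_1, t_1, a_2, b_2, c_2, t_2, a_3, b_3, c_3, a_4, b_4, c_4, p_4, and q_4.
a_1 = 4; b_1 = 3.5; c_1 = 3.5; t_1 = 3; a_2 = 4; b_2 = 6; c_2 = 0.5; t_2 = 3; a_3 = 6.5; b_3 = 7; c_3 = 6.5; a_4 = 4.5; b_4 = 2; c_4 = 1; p_4 = 3; q_4 = 1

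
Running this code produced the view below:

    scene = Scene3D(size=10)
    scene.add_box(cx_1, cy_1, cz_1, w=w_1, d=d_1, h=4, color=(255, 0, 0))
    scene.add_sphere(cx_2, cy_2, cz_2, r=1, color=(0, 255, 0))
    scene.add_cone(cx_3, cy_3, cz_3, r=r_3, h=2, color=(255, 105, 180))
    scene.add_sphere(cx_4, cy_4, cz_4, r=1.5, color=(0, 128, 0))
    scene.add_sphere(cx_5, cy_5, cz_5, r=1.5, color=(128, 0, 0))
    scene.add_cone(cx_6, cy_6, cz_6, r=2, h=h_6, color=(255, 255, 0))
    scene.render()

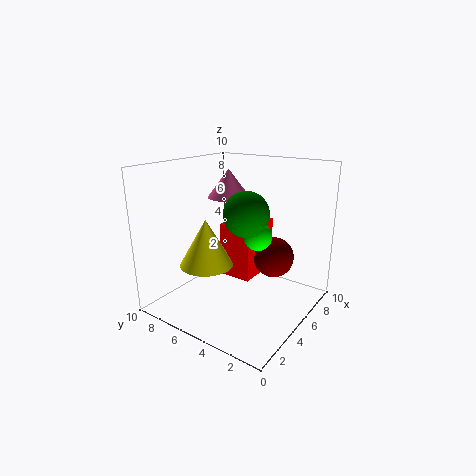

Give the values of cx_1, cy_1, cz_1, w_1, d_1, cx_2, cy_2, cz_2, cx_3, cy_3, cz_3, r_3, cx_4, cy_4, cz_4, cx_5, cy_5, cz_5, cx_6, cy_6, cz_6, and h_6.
cx_1 = 5.5, cy_1 = 4.5, cz_1 = 1.5, w_1 = 3.5, d_1 = 2.5, cx_2 = 6, cy_2 = 4, cz_2 = 5, cx_3 = 6, cy_3 = 6.5, cz_3 = 7.5, r_3 = 1.5, cx_4 = 4.5, cy_4 = 4, cz_4 = 7, cx_5 = 7.5, cy_5 = 3.5, cz_5 = 3, cx_6 = 4.5, cy_6 = 7.5, cz_6 = 2.5, h_6 = 3.5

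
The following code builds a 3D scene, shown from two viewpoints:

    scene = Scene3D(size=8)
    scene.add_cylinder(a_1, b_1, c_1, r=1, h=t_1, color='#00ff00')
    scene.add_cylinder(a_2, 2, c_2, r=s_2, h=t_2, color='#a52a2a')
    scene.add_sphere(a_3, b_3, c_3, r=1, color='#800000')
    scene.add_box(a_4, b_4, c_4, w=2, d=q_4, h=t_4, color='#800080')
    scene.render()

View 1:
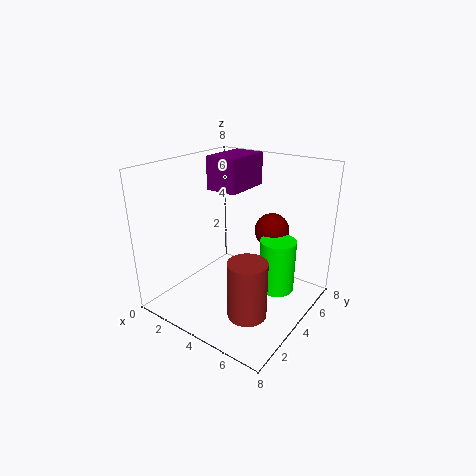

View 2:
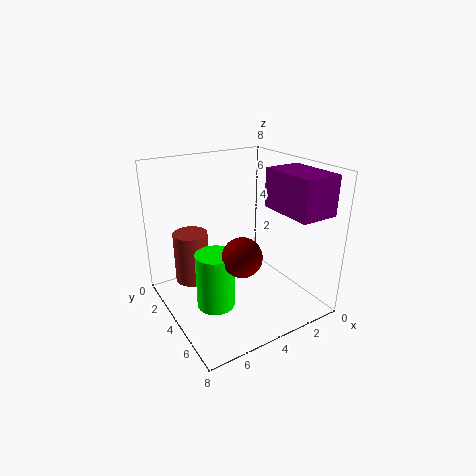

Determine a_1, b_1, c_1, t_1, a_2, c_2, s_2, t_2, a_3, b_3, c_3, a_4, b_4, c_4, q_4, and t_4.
a_1 = 6
b_1 = 5
c_1 = 1
t_1 = 3
a_2 = 6
c_2 = 1
s_2 = 1
t_2 = 3
a_3 = 5
b_3 = 6
c_3 = 4
a_4 = 1
b_4 = 5
c_4 = 6
q_4 = 3
t_4 = 2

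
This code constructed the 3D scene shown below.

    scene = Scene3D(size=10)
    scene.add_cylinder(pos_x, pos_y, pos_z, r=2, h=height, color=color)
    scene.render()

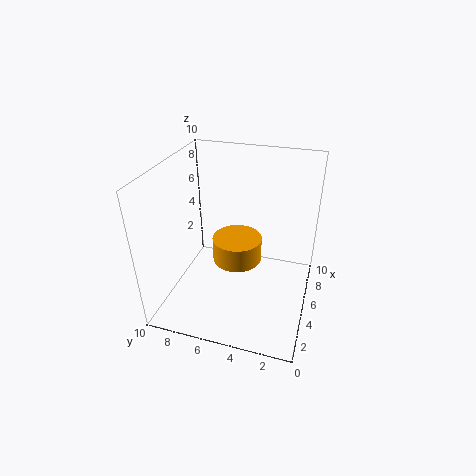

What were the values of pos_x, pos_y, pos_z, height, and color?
pos_x = 8, pos_y = 6, pos_z = 1, height = 2, color = 'orange'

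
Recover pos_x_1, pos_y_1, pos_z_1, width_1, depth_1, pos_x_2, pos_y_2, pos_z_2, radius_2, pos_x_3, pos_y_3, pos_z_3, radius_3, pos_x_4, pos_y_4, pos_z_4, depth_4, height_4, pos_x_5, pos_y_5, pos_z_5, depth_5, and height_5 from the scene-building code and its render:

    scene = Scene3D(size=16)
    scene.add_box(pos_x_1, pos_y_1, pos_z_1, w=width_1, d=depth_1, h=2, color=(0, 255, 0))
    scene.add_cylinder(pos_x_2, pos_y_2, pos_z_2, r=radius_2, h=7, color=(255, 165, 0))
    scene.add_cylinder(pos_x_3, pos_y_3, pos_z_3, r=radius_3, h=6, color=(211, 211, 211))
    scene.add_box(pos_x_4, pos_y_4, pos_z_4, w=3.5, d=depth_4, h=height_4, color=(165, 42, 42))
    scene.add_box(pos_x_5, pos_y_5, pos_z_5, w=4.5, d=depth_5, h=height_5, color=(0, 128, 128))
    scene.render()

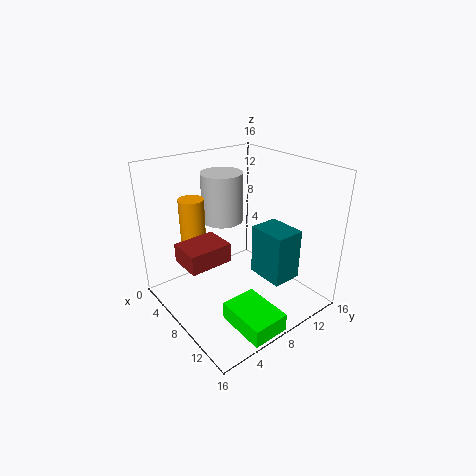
pos_x_1 = 10.5, pos_y_1 = 4, pos_z_1 = 0.5, width_1 = 5.5, depth_1 = 4, pos_x_2 = 2.5, pos_y_2 = 5.5, pos_z_2 = 4.5, radius_2 = 1.5, pos_x_3 = 3, pos_y_3 = 9.5, pos_z_3 = 8, radius_3 = 2.5, pos_x_4 = 6.5, pos_y_4 = 1, pos_z_4 = 7, depth_4 = 4.5, height_4 = 2, pos_x_5 = 7.5, pos_y_5 = 10.5, pos_z_5 = 2.5, depth_5 = 3.5, height_5 = 6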